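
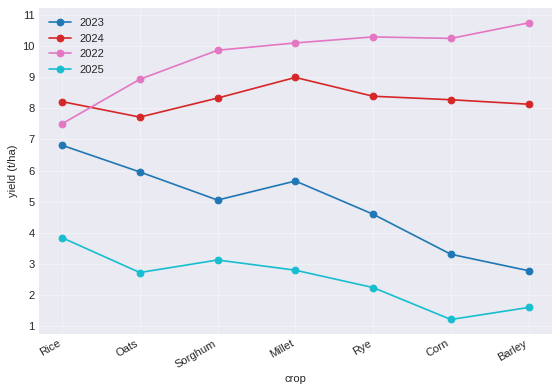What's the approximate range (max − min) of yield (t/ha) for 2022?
≈ 3

Max Barley ≈ 11, min Rice ≈ 8; range ≈ 3.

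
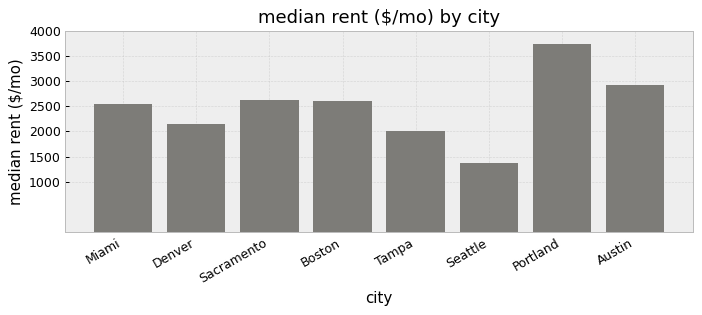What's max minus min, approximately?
Max Portland ≈ 3500, min Seattle ≈ 1500; range ≈ 2000.

≈ 2000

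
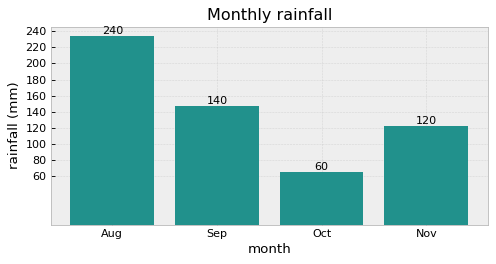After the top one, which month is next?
Sep

Top 3: Aug ≈ 240, Sep ≈ 140, Nov ≈ 120.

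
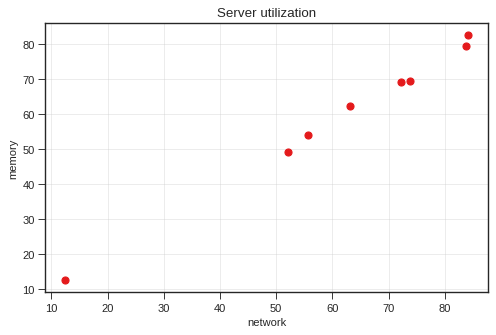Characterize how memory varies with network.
Points are positively correlated; strong (|r| ≈ 1.0).

positive, strong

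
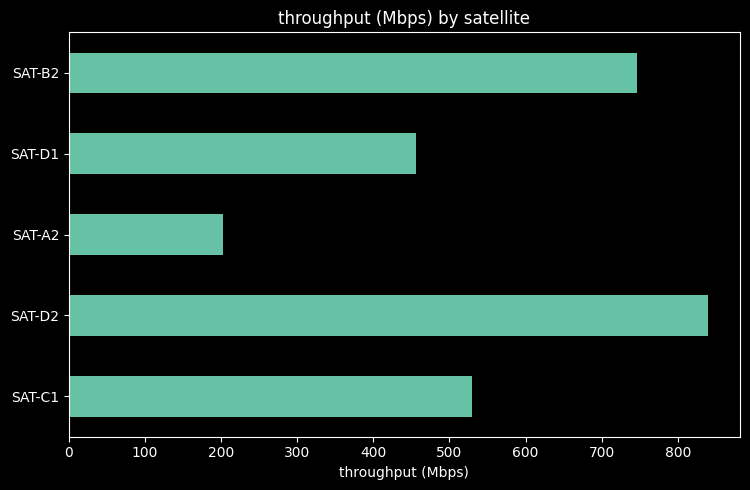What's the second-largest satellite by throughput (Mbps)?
SAT-B2

Top 3: SAT-D2 ≈ 800, SAT-B2 ≈ 700, SAT-C1 ≈ 500.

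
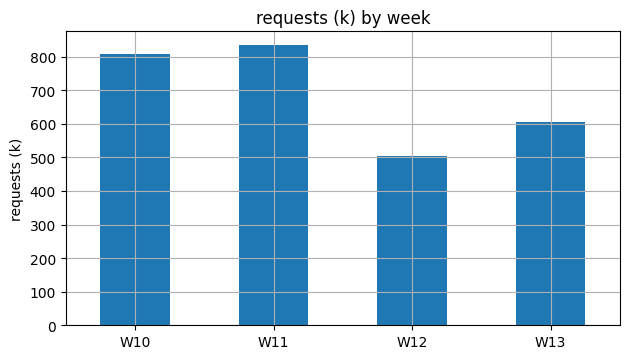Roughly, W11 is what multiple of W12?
≈ 1.6×

W11 ≈ 800, W12 ≈ 500; 800/500 ≈ 1.6.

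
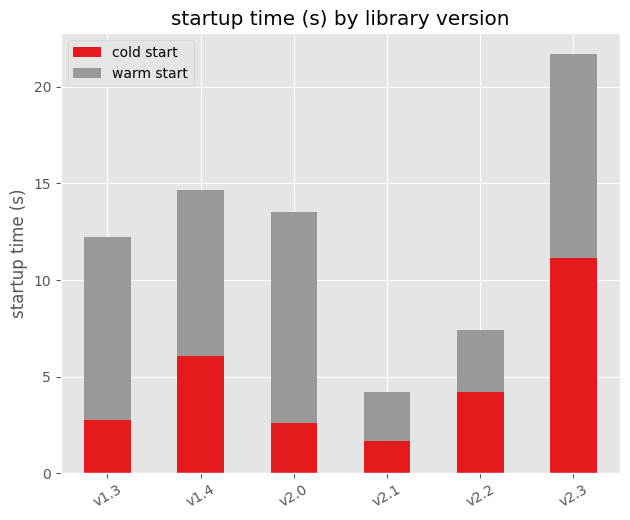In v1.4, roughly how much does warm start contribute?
warm start top ≈ 14, bottom ≈ 6; segment ≈ 8.

≈ 8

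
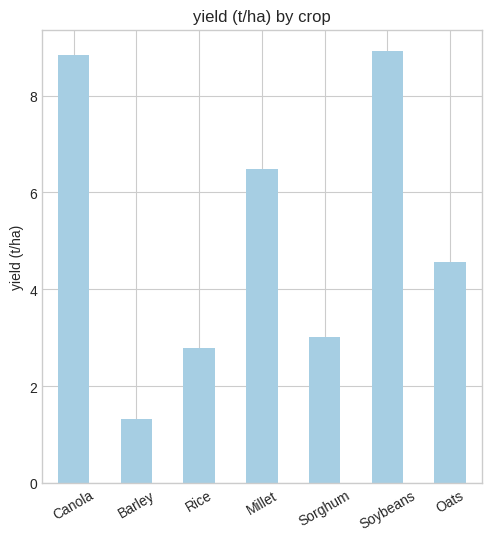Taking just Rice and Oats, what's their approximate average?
≈ 4

(3 + 5) / 2 ≈ 4.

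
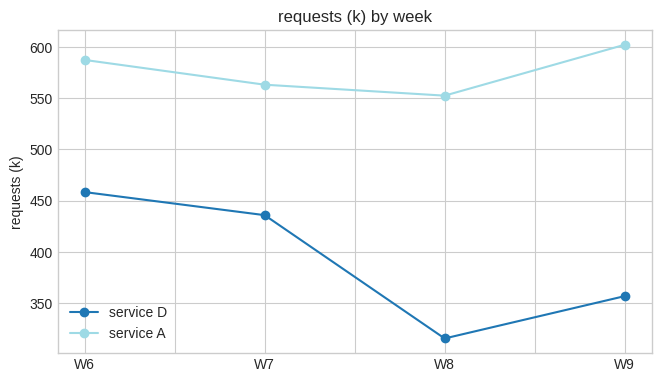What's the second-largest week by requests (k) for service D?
W7

Top 3 for service D: W6 ≈ 450, W7 ≈ 425, W9 ≈ 350.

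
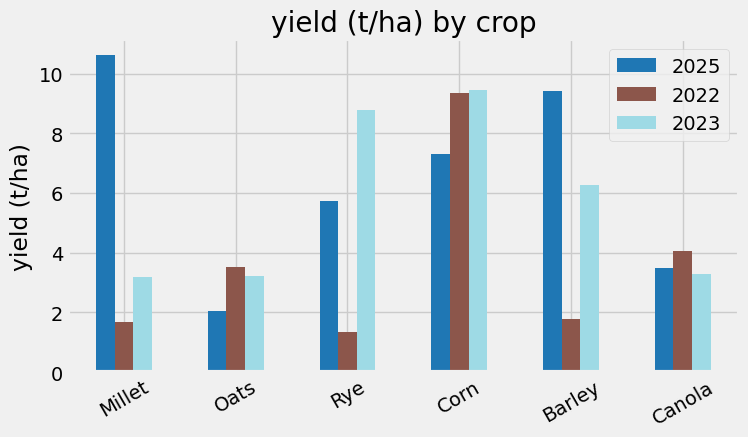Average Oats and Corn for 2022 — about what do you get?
(4 + 9) / 2 ≈ 6.

≈ 6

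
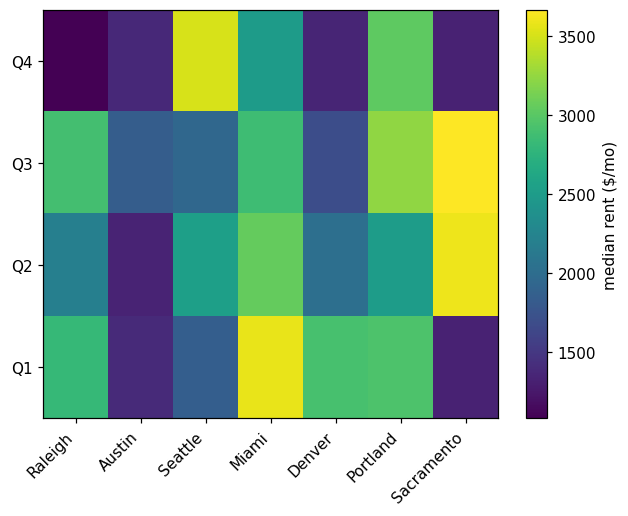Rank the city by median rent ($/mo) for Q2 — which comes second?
Miami

Top 3 for Q2: Sacramento ≈ 3500, Miami ≈ 3000, Seattle ≈ 2500.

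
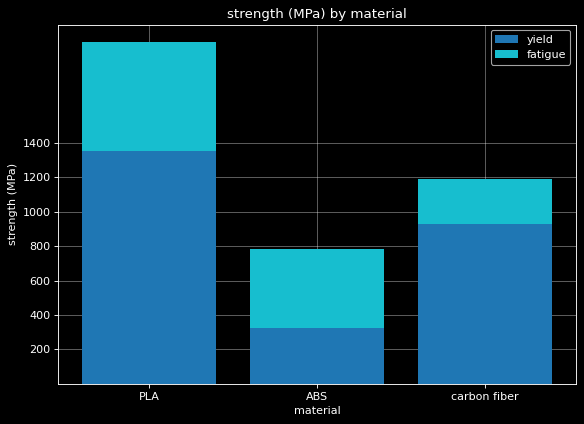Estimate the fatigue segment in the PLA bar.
fatigue top ≈ 2000, bottom ≈ 1400; segment ≈ 600.

≈ 600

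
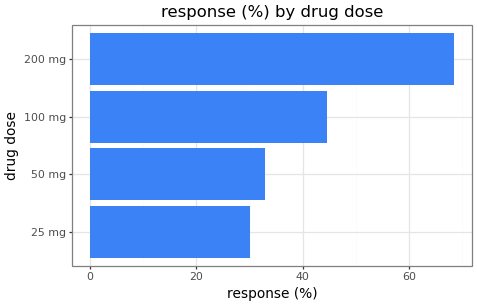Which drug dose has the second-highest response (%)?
100 mg

Top 3: 200 mg ≈ 70, 100 mg ≈ 40, 50 mg ≈ 30.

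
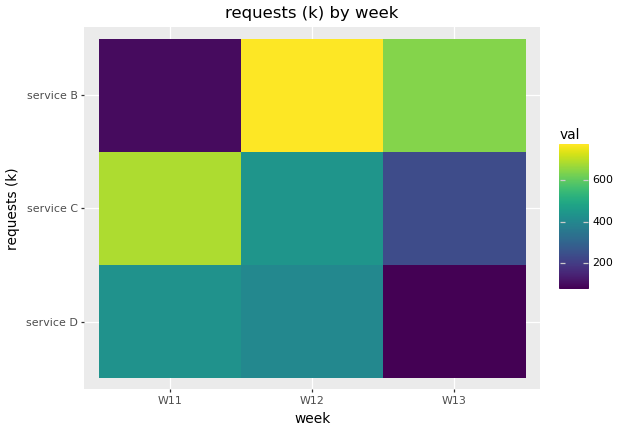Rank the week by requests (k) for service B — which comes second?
W13

Top 3 for service B: W12 ≈ 800, W13 ≈ 600, W11 ≈ 100.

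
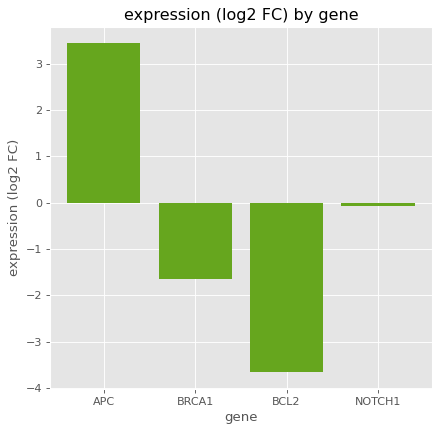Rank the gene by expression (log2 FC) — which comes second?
NOTCH1

Top 3: APC ≈ 3, NOTCH1 ≈ 0, BRCA1 ≈ -2.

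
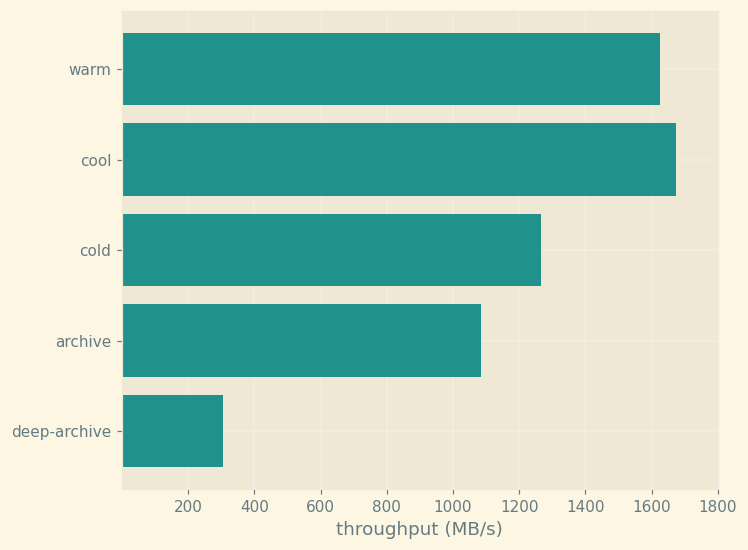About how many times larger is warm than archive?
warm ≈ 1600, archive ≈ 1000; 1600/1000 ≈ 1.6.

≈ 1.6×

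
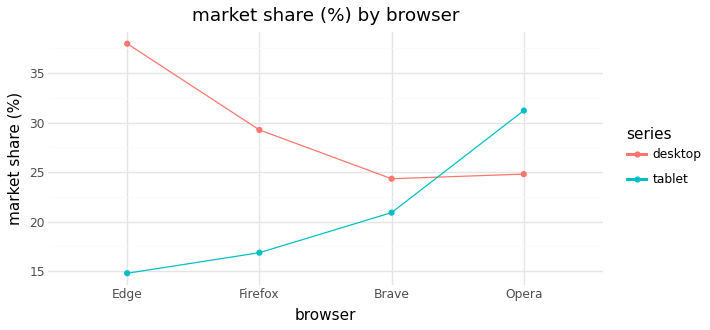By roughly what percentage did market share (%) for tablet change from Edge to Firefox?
Edge ≈ 14, Firefox ≈ 16; (16 − 14) / 14 ≈ +14.3%.

≈ +14.3%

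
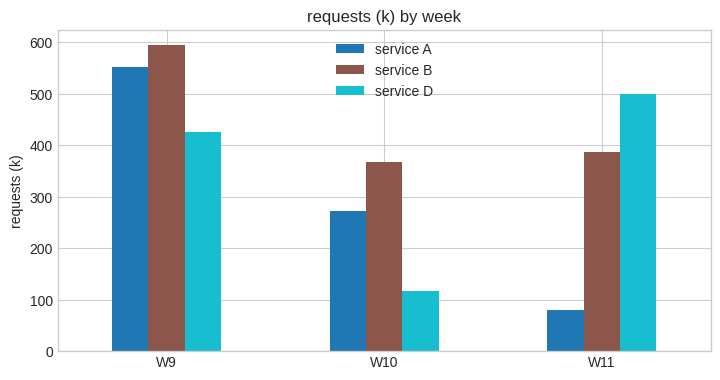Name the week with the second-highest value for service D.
Top 3 for service D: W11 ≈ 500, W9 ≈ 450, W10 ≈ 100.

W9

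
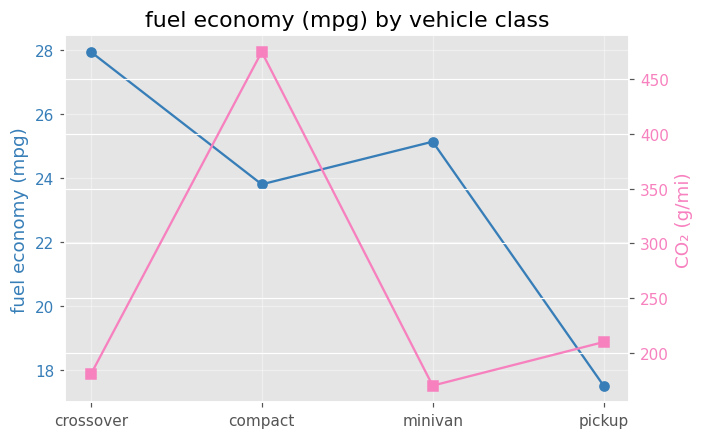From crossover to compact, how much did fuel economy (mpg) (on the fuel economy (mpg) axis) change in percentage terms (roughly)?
crossover ≈ 28, compact ≈ 24; (24 − 28) / 28 ≈ -14.3%.

≈ -14.3%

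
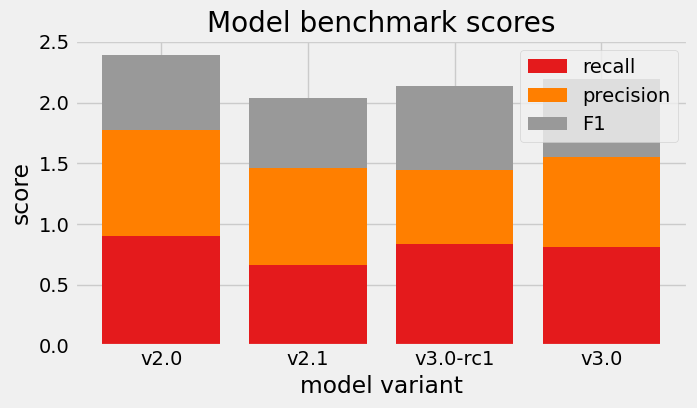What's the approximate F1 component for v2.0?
F1 top ≈ 2.4, bottom ≈ 1.8; segment ≈ 0.6.

≈ 0.6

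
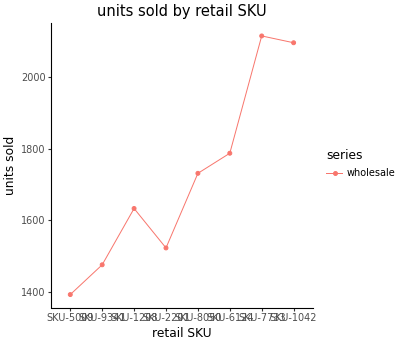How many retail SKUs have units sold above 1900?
2

Above 1900: SKU-7733, SKU-1042.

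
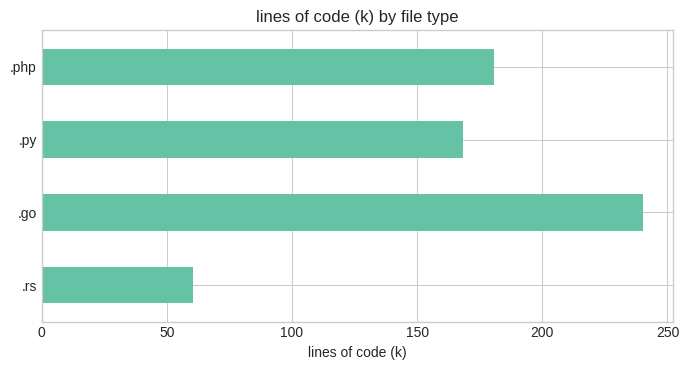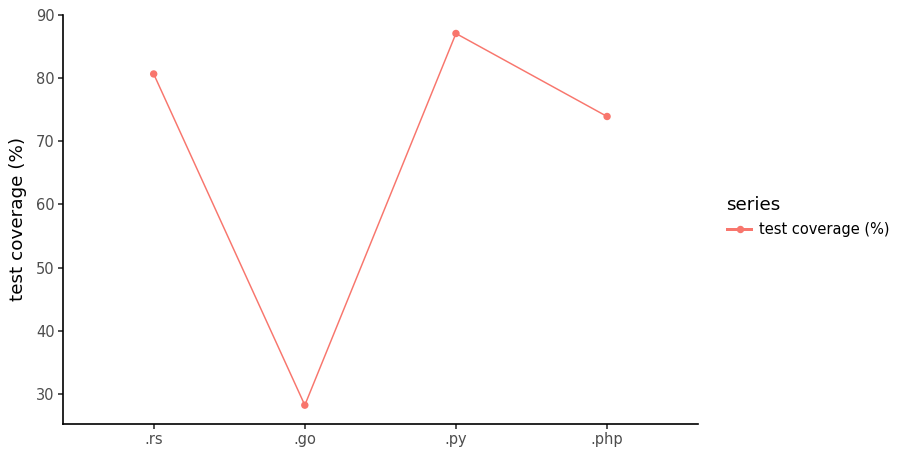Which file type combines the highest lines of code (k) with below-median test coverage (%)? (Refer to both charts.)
Chart 2 median test coverage (%) ≈ 80; below-median file types: .go, .php. Among those, .go has the highest lines of code (k) (≈ 250).

.go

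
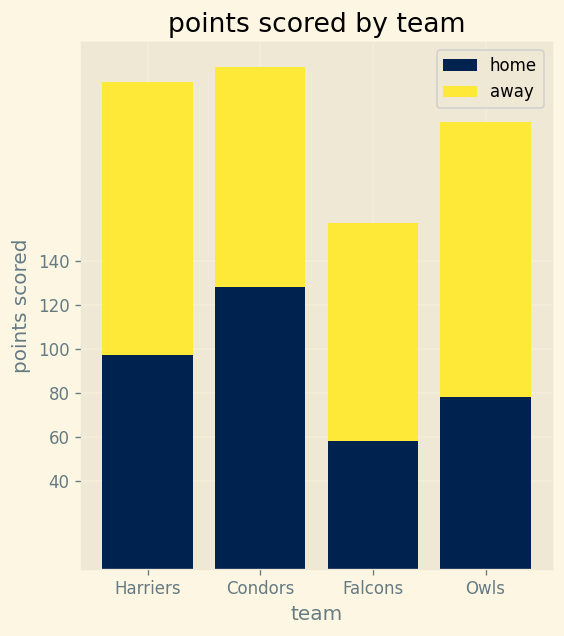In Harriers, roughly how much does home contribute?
home top ≈ 100, bottom ≈ 0; segment ≈ 100.

≈ 100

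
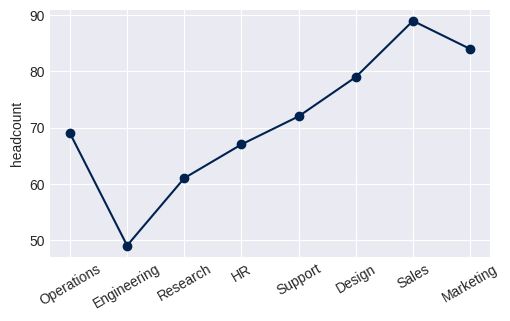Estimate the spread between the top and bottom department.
≈ 40

Max Sales ≈ 90, min Engineering ≈ 50; range ≈ 40.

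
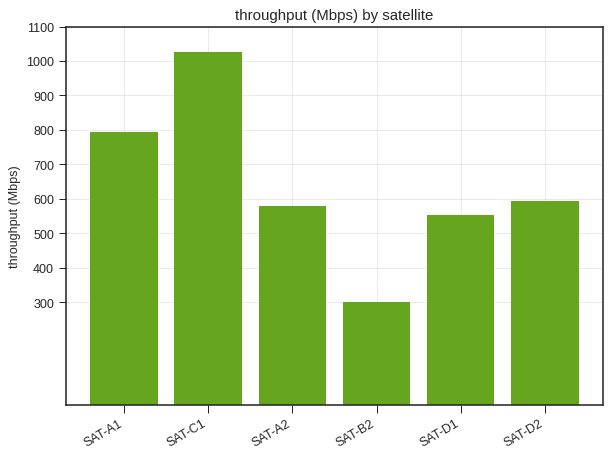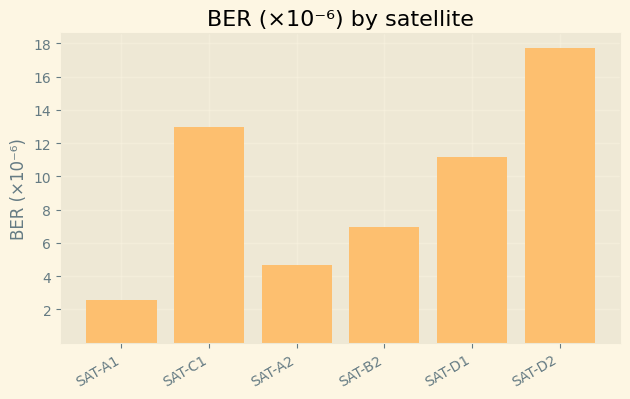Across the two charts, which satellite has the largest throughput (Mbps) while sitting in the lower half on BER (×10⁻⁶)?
SAT-A1

Chart 2 median BER (×10⁻⁶) ≈ 10; below-median satellites: SAT-A1, SAT-A2, SAT-B2. Among those, SAT-A1 has the highest throughput (Mbps) (≈ 800).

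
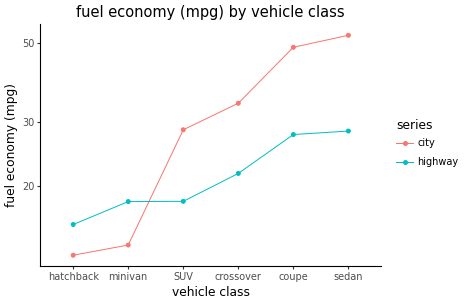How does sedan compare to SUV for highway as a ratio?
≈ 1.5×

sedan ≈ 30, SUV ≈ 20; 30/20 ≈ 1.5.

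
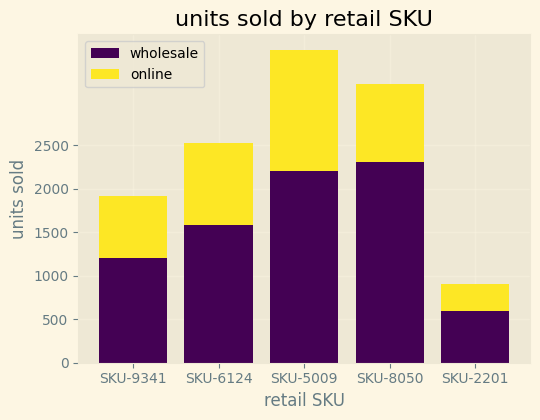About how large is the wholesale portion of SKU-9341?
≈ 1000

wholesale top ≈ 1000, bottom ≈ 0; segment ≈ 1000.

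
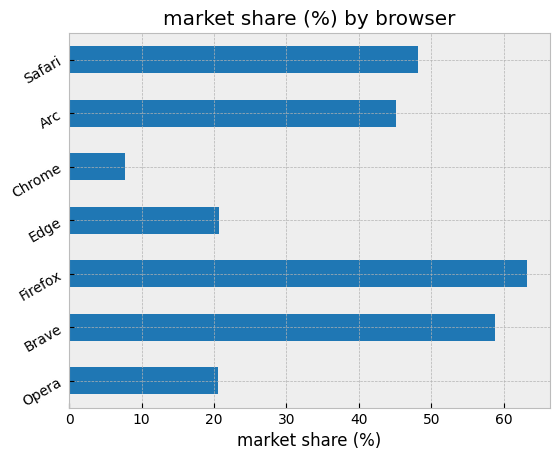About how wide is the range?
≈ 50

Max Firefox ≈ 60, min Chrome ≈ 10; range ≈ 50.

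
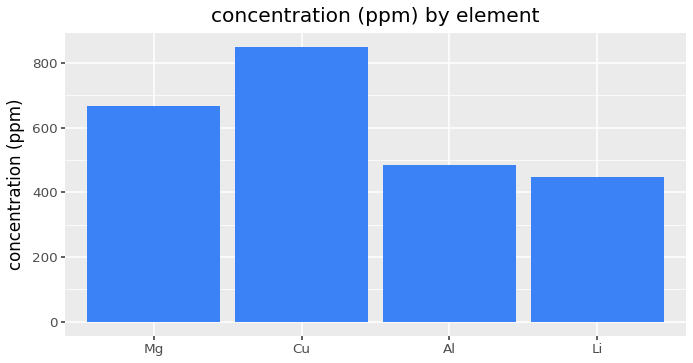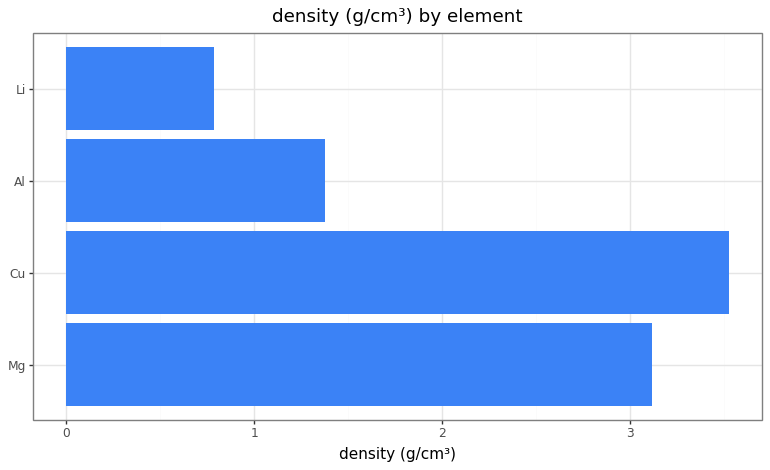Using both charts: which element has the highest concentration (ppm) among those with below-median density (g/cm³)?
Chart 2 median density (g/cm³) ≈ 2; below-median elements: Al, Li. Among those, Al has the highest concentration (ppm) (≈ 500).

Al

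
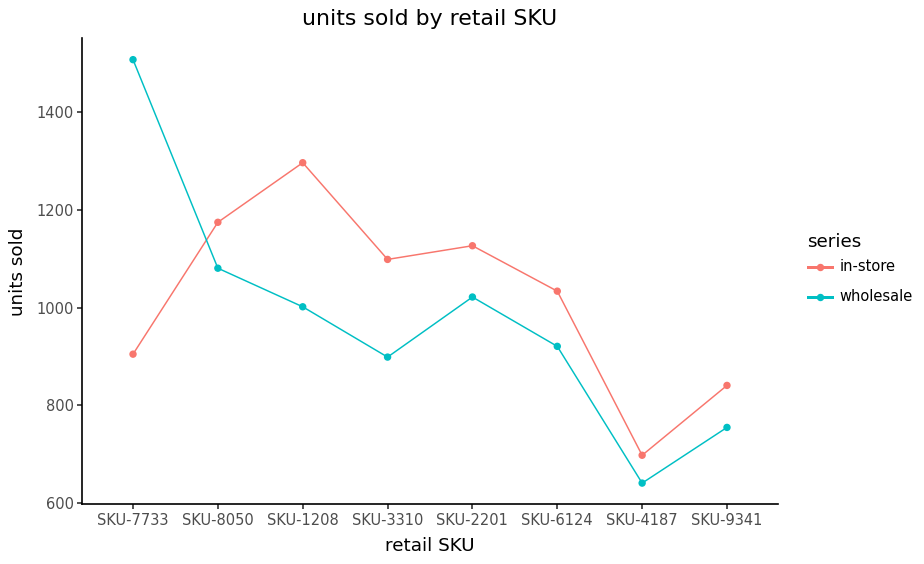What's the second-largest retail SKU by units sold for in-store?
SKU-8050

Top 3 for in-store: SKU-1208 ≈ 1300, SKU-8050 ≈ 1200, SKU-2201 ≈ 1100.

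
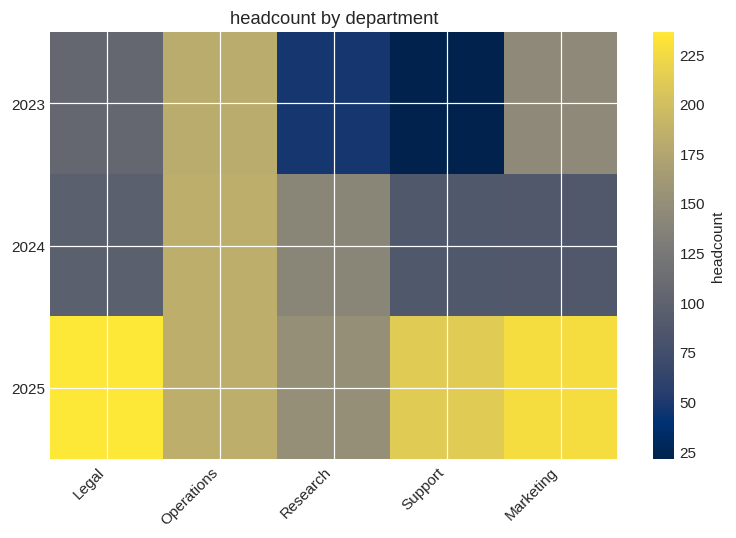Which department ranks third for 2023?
Legal

Top 4 for 2023: Operations ≈ 180, Marketing ≈ 140, Legal ≈ 100, Research ≈ 40.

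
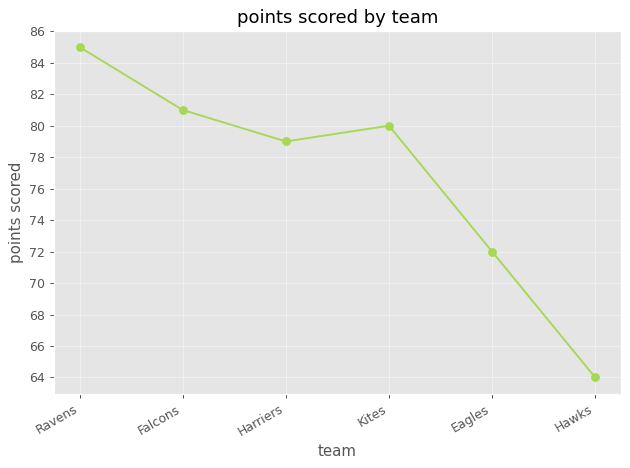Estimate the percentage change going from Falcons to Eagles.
≈ -10%

Falcons ≈ 80, Eagles ≈ 72; (72 − 80) / 80 ≈ -10%.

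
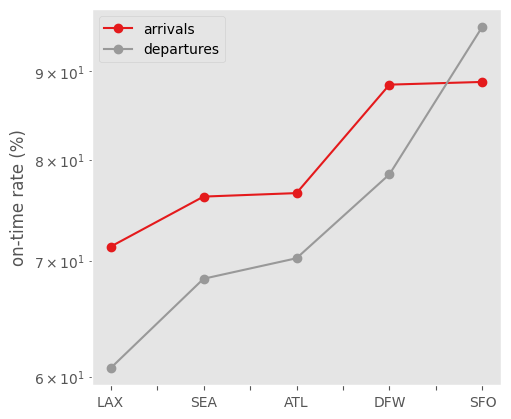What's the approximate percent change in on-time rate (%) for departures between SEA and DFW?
≈ +14.3%

SEA ≈ 70, DFW ≈ 80; (80 − 70) / 70 ≈ +14.3%.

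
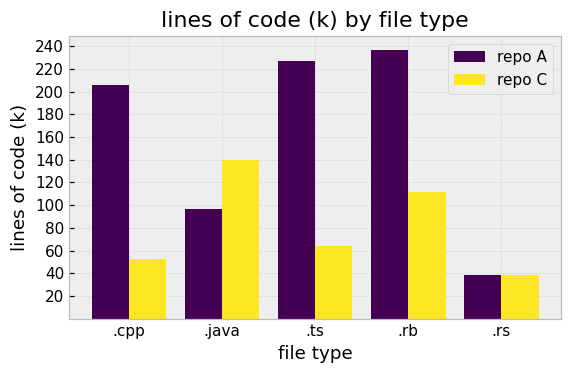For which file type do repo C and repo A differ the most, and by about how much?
.ts: repo C ≈ 60, repo A ≈ 220 → gap ≈ 160. Next-largest (.cpp) is only ≈ 140.

.ts, ≈ 160 k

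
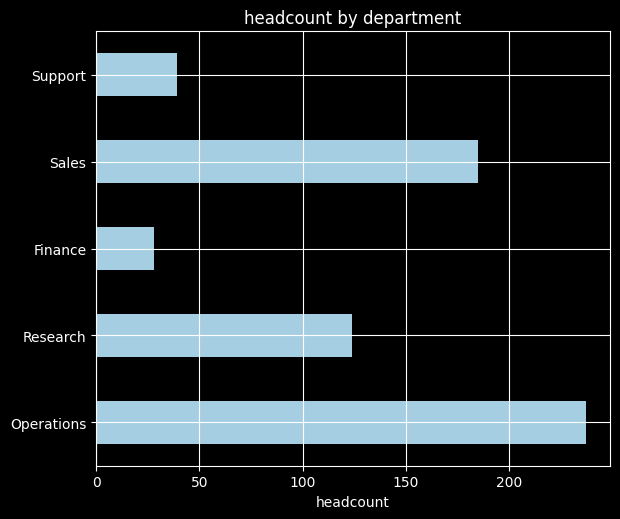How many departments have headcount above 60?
3

Above 60: Operations, Research, Sales.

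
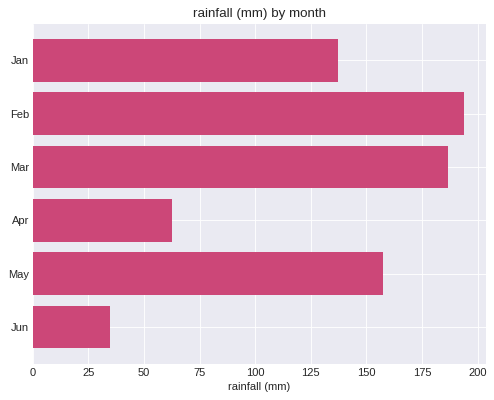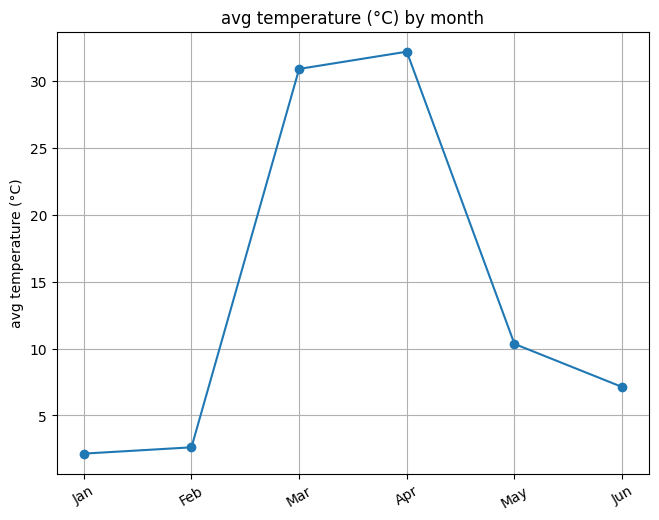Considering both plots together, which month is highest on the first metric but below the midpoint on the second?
Chart 2 median avg temperature (°C) ≈ 10; below-median months: Jan, Feb, Jun. Among those, Feb has the highest rainfall (mm) (≈ 200).

Feb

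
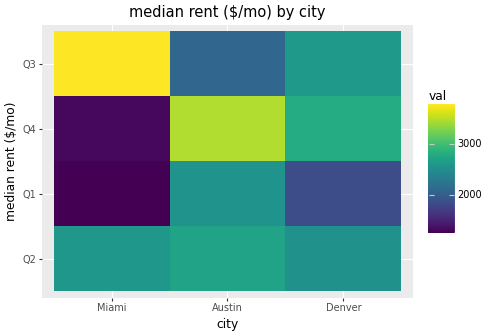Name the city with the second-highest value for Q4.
Top 3 for Q4: Austin ≈ 3500, Denver ≈ 3000, Miami ≈ 1500.

Denver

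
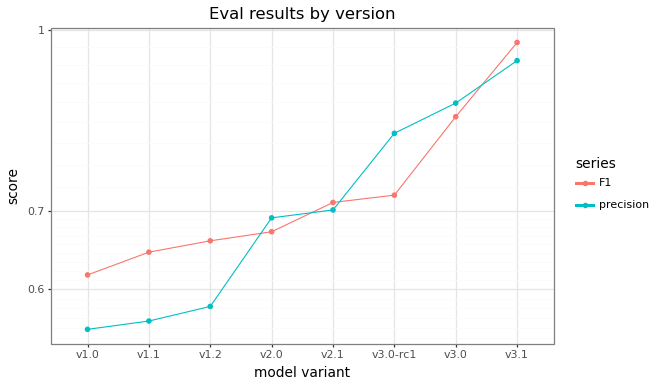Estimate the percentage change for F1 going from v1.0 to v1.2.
≈ +8.3%

v1.0 ≈ 0.60, v1.2 ≈ 0.65; (0.65 − 0.60) / 0.60 ≈ +8.3%.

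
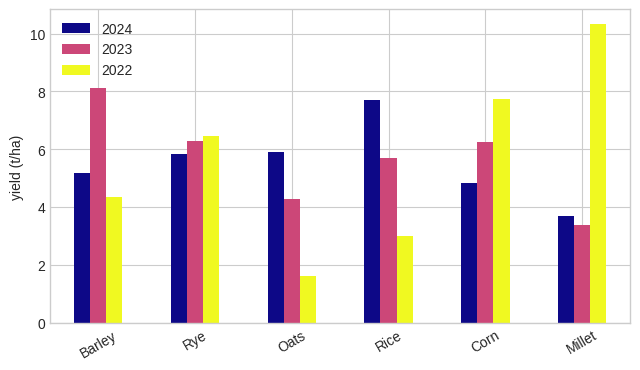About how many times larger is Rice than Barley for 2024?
Rice ≈ 8, Barley ≈ 5; 8/5 ≈ 1.6.

≈ 1.6×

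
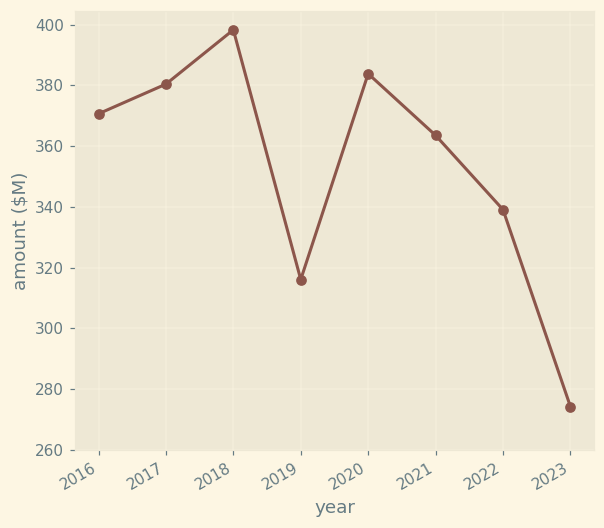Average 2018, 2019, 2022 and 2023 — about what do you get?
(400 + 320 + 340 + 280) / 4 ≈ 335.

≈ 335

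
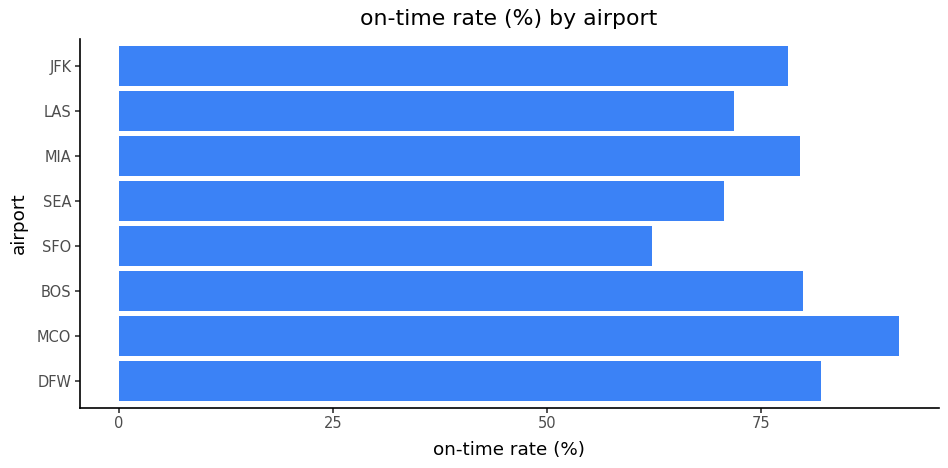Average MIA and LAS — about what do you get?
(80 + 70) / 2 ≈ 75.

≈ 75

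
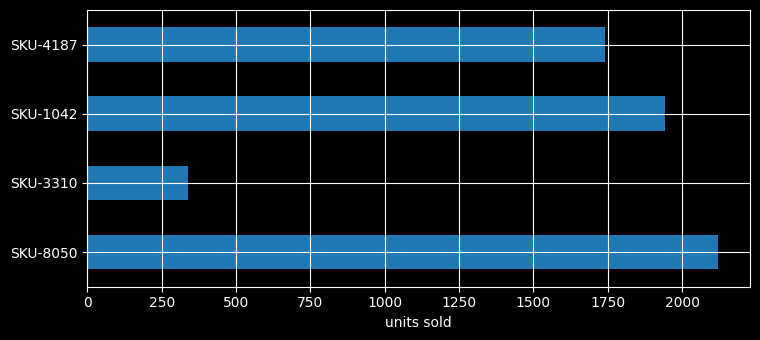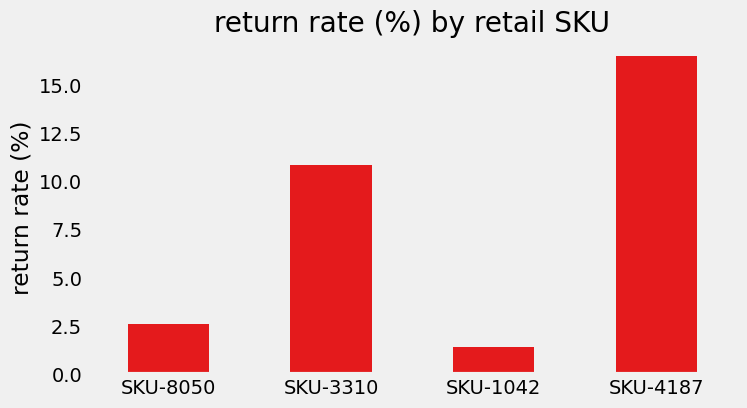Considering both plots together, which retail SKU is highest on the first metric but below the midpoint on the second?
Chart 2 median return rate (%) ≈ 6; below-median retail SKUs: SKU-8050, SKU-1042. Among those, SKU-8050 has the highest units sold (≈ 2200).

SKU-8050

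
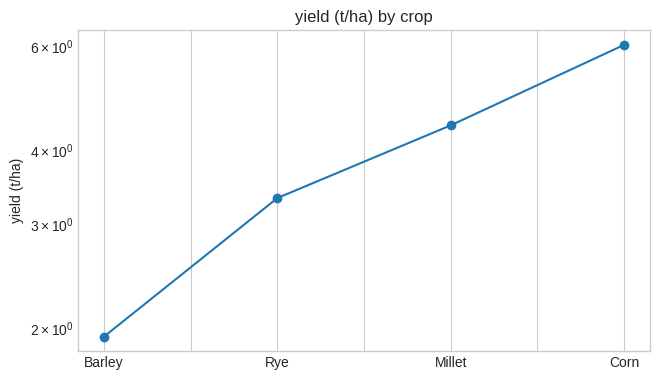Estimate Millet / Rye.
Millet ≈ 4.5, Rye ≈ 3.5; 4.5/3.5 ≈ 1.29.

≈ 1.29×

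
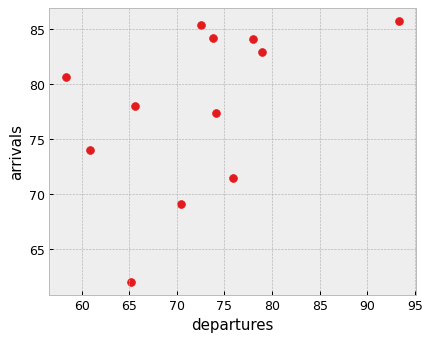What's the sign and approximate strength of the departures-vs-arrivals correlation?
positive, moderate

Points are positively correlated; moderate (|r| ≈ 0.5).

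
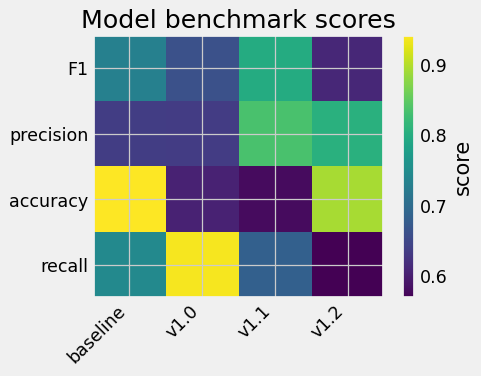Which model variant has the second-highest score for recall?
Top 3 for recall: v1.0 ≈ 0.95, baseline ≈ 0.75, v1.1 ≈ 0.70.

baseline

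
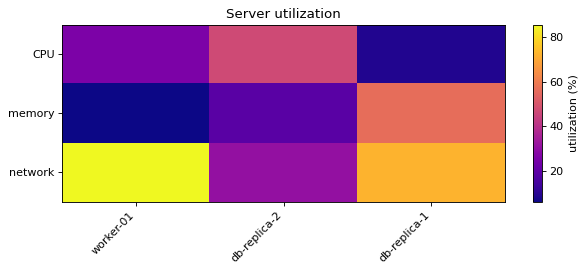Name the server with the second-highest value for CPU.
worker-01

Top 3 for CPU: db-replica-2 ≈ 50, worker-01 ≈ 30, db-replica-1 ≈ 10.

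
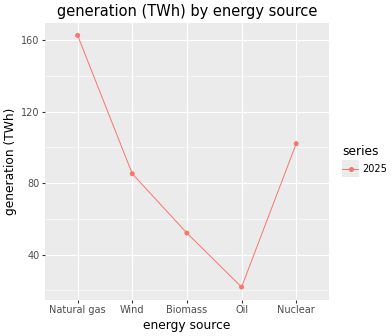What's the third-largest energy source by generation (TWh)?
Top 4: Natural gas ≈ 160, Nuclear ≈ 100, Wind ≈ 80, Biomass ≈ 60.

Wind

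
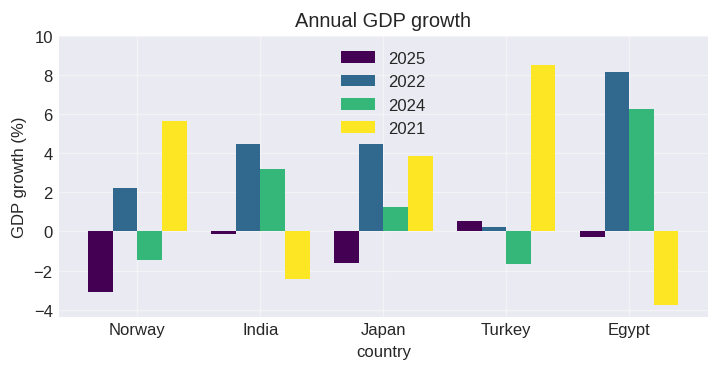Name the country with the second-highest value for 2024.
Top 3 for 2024: Egypt ≈ 6, India ≈ 4, Japan ≈ 2.

India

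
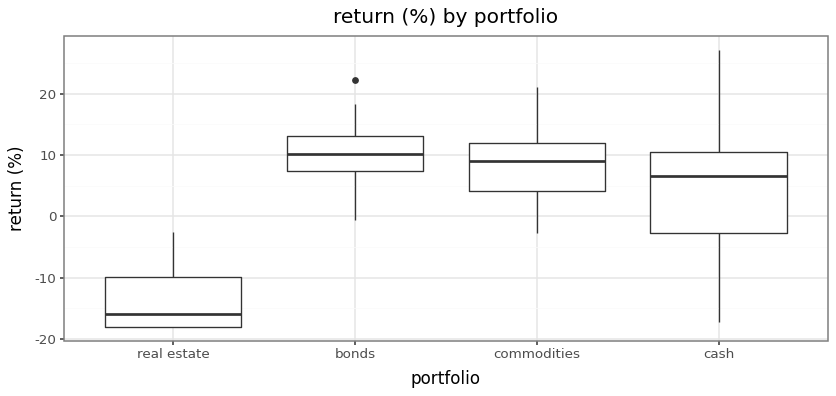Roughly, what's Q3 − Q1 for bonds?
≈ 6

Q3 ≈ 14, Q1 ≈ 8; IQR ≈ 6.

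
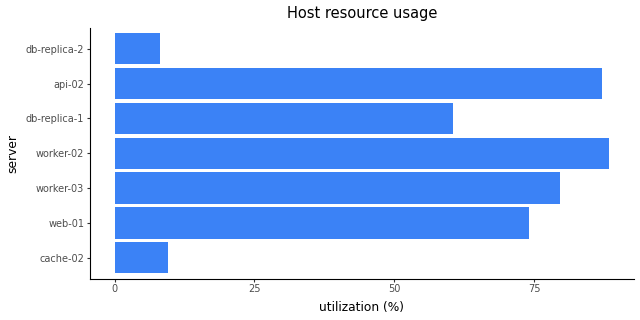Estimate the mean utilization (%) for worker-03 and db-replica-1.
≈ 70

(80 + 60) / 2 ≈ 70.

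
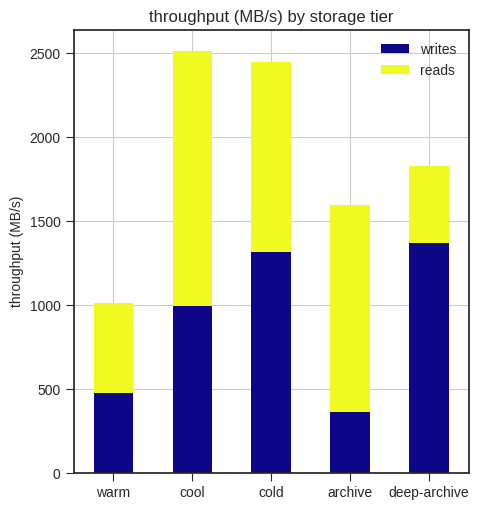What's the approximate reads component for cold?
≈ 1000

reads top ≈ 2500, bottom ≈ 1500; segment ≈ 1000.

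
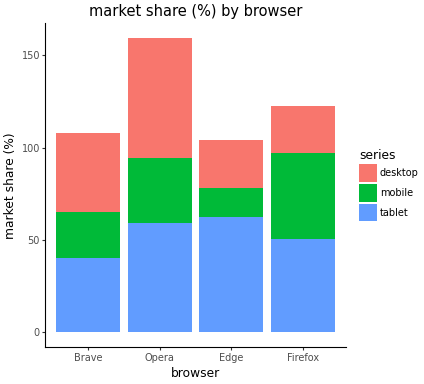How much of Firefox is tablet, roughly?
tablet top ≈ 60, bottom ≈ 0; segment ≈ 60.

≈ 60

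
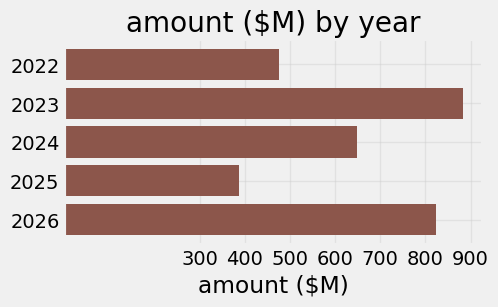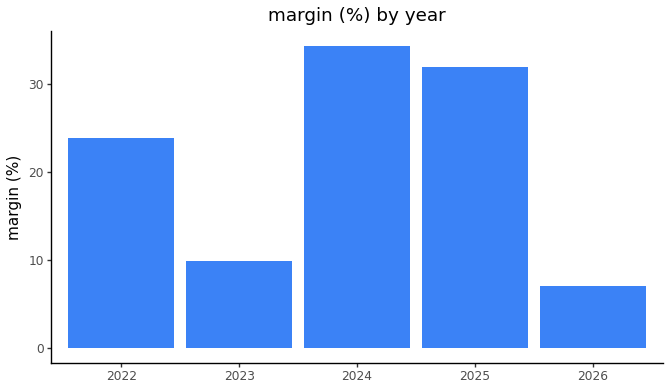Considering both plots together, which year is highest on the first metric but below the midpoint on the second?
2023

Chart 2 median margin (%) ≈ 25; below-median years: 2023, 2026. Among those, 2023 has the highest amount ($M) (≈ 900).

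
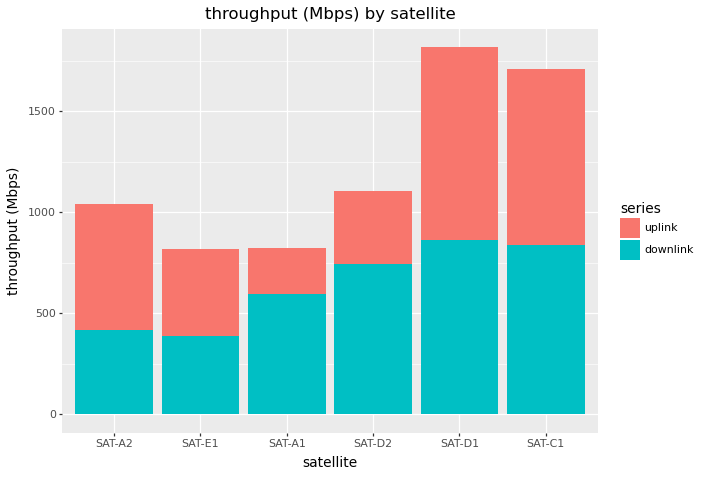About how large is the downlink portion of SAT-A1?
≈ 600

downlink top ≈ 600, bottom ≈ 0; segment ≈ 600.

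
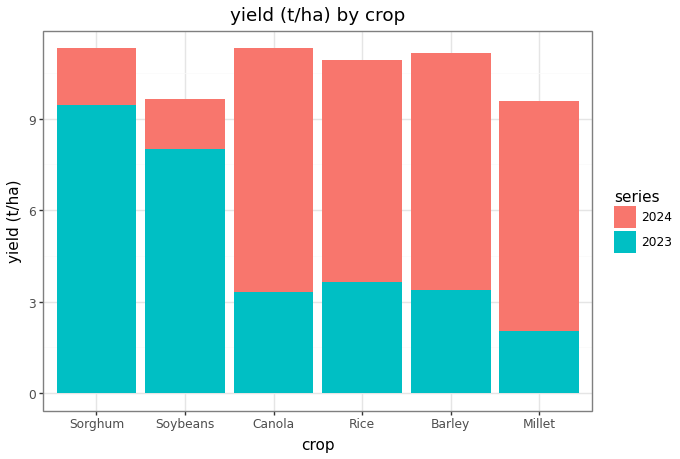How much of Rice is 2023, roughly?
≈ 4

2023 top ≈ 4, bottom ≈ 0; segment ≈ 4.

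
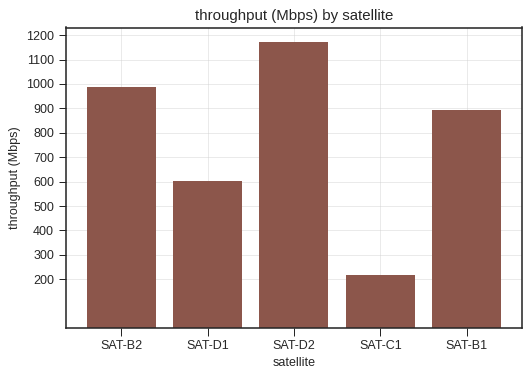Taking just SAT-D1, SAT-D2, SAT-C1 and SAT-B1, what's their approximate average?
≈ 725

(600 + 1200 + 200 + 900) / 4 ≈ 725.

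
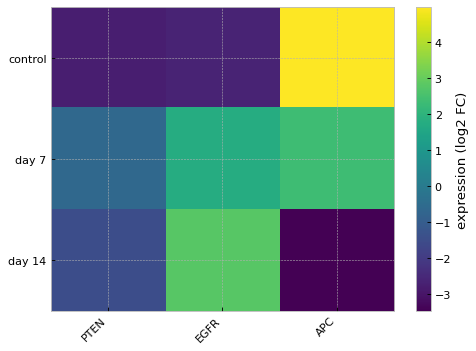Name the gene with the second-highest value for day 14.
PTEN

Top 3 for day 14: EGFR ≈ 3, PTEN ≈ -1, APC ≈ -3.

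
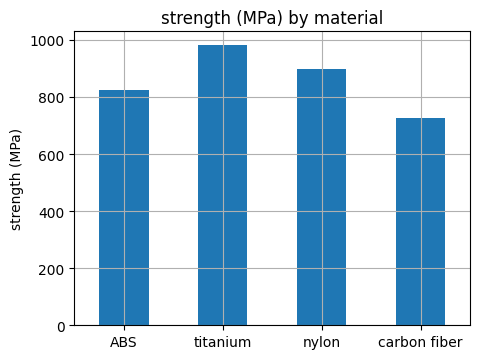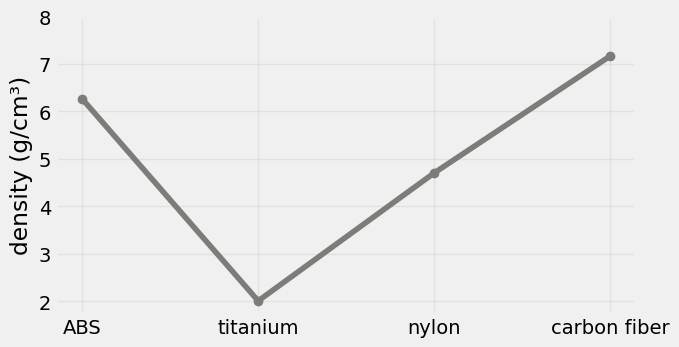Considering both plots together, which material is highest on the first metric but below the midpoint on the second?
titanium

Chart 2 median density (g/cm³) ≈ 5; below-median materials: titanium, nylon. Among those, titanium has the highest strength (MPa) (≈ 1000).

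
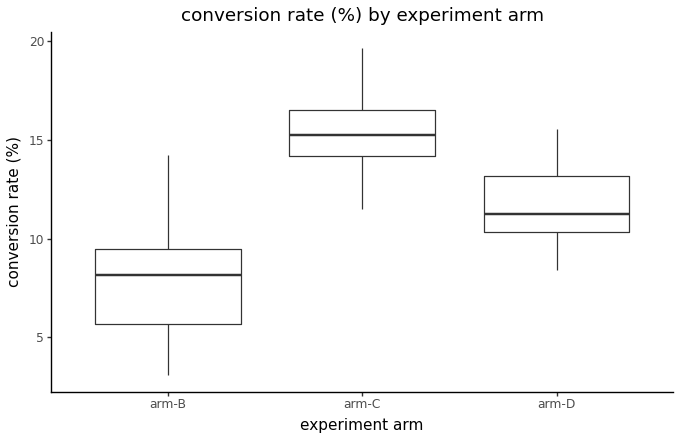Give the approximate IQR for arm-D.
Q3 ≈ 13, Q1 ≈ 10; IQR ≈ 3.

≈ 3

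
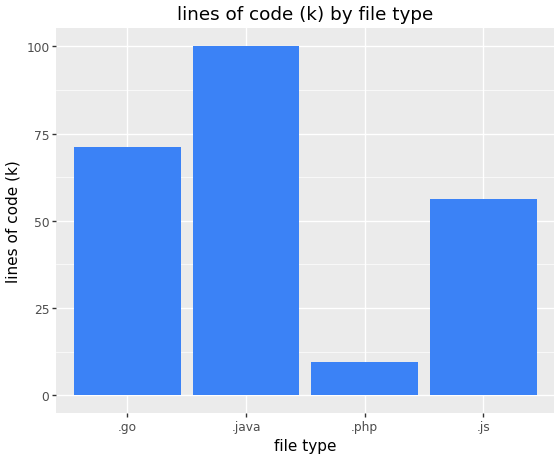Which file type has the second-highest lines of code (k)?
.go

Top 3: .java ≈ 100, .go ≈ 70, .js ≈ 60.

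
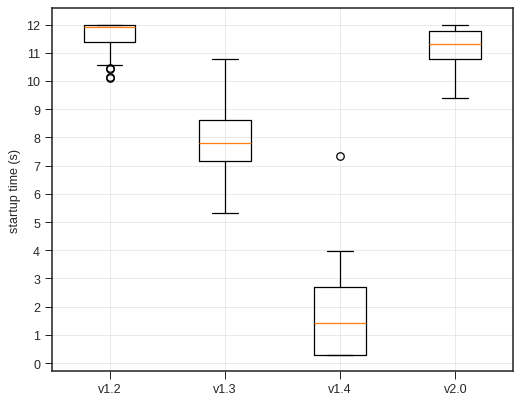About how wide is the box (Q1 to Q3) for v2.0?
Q3 ≈ 12, Q1 ≈ 11; IQR ≈ 1.

≈ 1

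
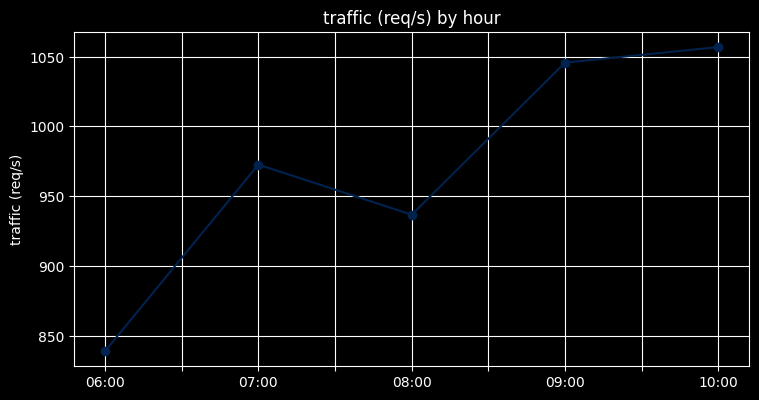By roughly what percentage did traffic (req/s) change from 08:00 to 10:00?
≈ +12.8%

08:00 ≈ 940, 10:00 ≈ 1060; (1060 − 940) / 940 ≈ +12.8%.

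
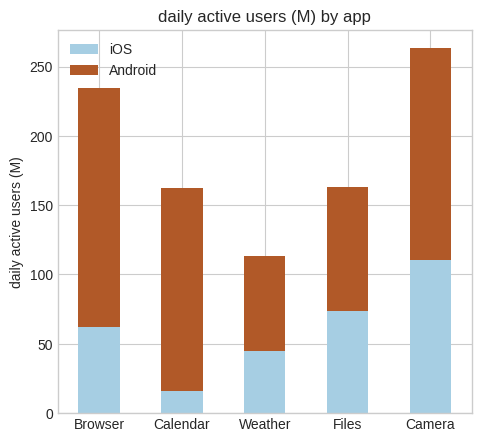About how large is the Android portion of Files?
Android top ≈ 175, bottom ≈ 75; segment ≈ 100.

≈ 100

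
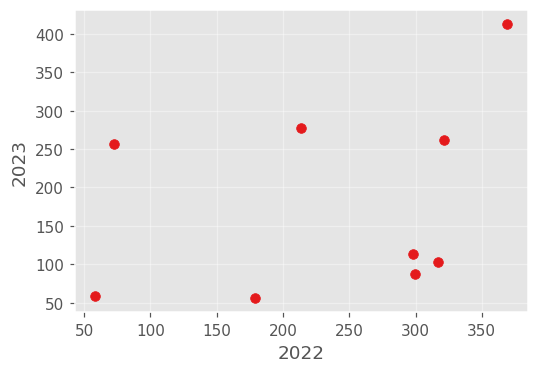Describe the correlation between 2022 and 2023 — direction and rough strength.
positive, weak

Points are positively correlated; weak (|r| ≈ 0.3).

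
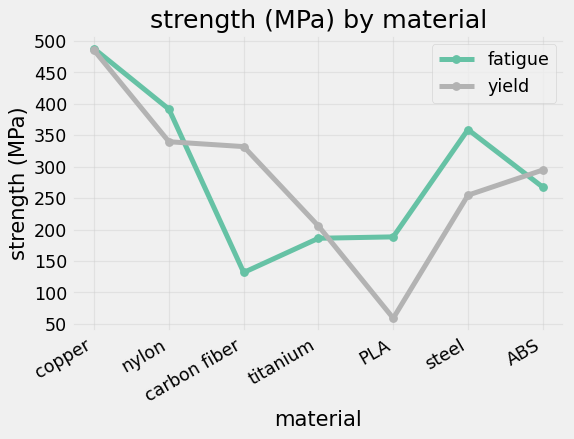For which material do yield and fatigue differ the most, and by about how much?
carbon fiber, ≈ 200 MPa

carbon fiber: yield ≈ 350, fatigue ≈ 150 → gap ≈ 200. Next-largest (PLA) is only ≈ 150.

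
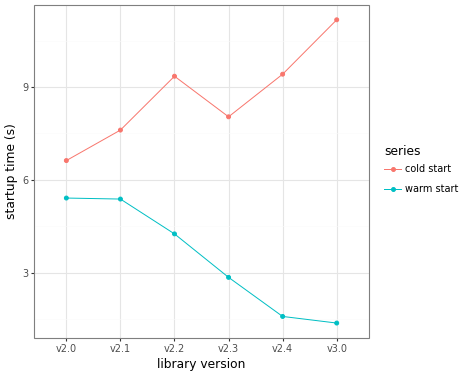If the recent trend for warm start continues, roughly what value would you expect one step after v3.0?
≈ 0

Last three: 3, 2, 1 → slope ≈ -1/step → next ≈ 0.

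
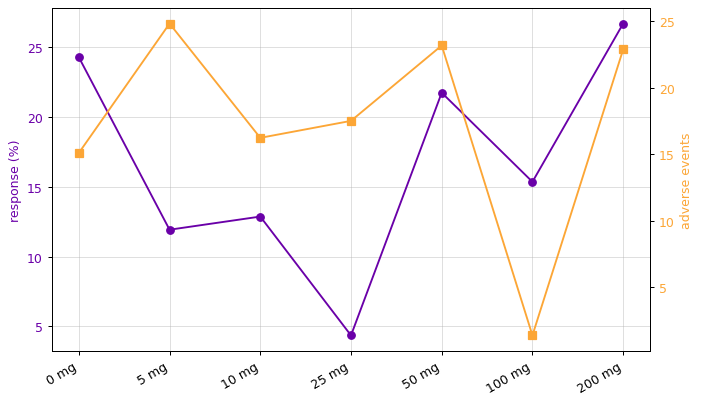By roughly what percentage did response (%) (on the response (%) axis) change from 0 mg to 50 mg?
≈ -8.3%

0 mg ≈ 24, 50 mg ≈ 22; (22 − 24) / 24 ≈ -8.3%.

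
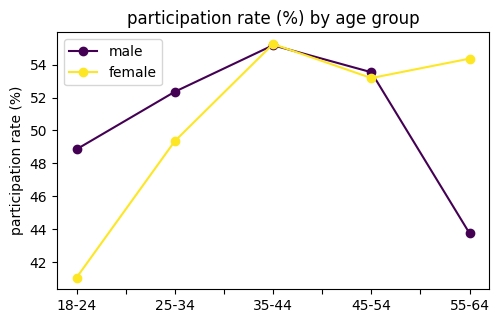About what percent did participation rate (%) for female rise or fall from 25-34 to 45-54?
25-34 ≈ 50, 45-54 ≈ 54; (54 − 50) / 50 ≈ +8%.

≈ +8%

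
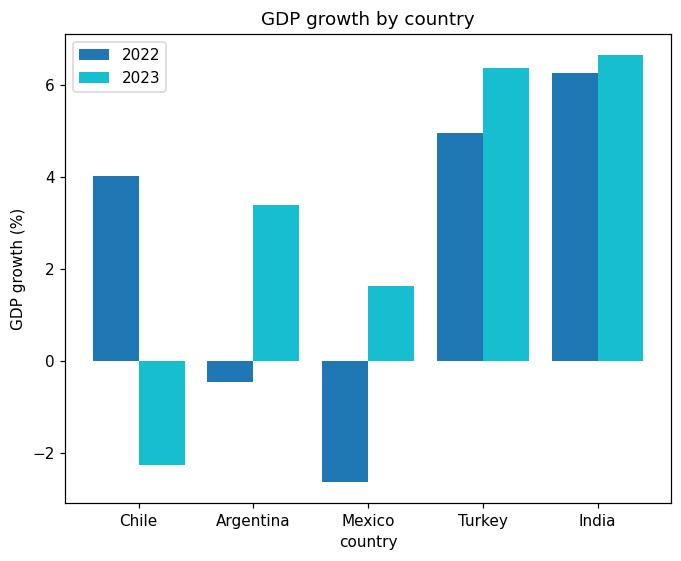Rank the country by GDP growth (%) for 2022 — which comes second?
Turkey

Top 3 for 2022: India ≈ 6, Turkey ≈ 5, Chile ≈ 4.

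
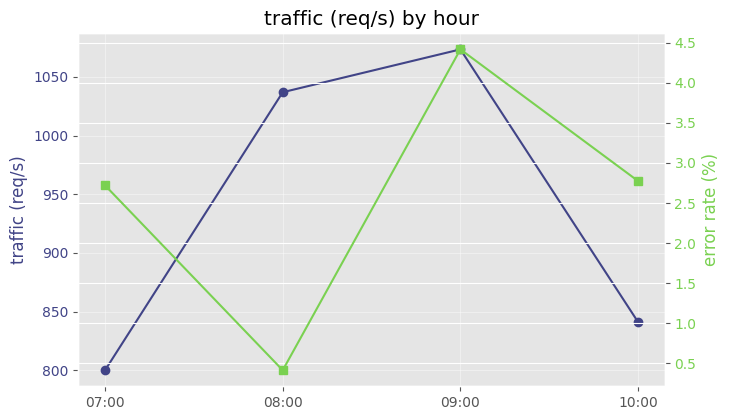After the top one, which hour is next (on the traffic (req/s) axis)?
Top 3 (on the traffic (req/s) axis): 09:00 ≈ 1075, 08:00 ≈ 1025, 10:00 ≈ 850.

08:00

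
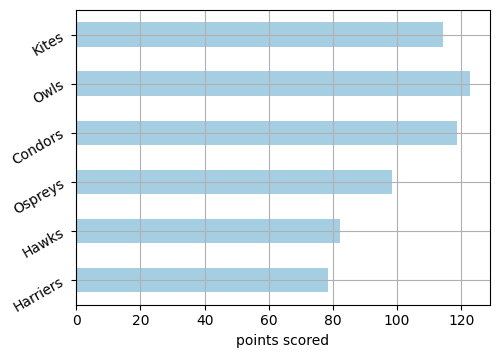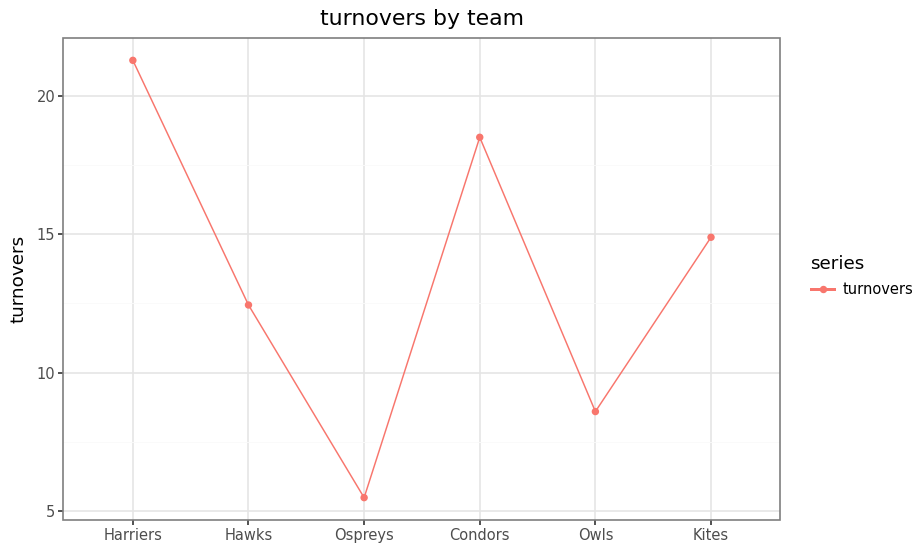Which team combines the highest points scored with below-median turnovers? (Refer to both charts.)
Chart 2 median turnovers ≈ 14; below-median teams: Hawks, Ospreys, Owls. Among those, Owls has the highest points scored (≈ 120).

Owls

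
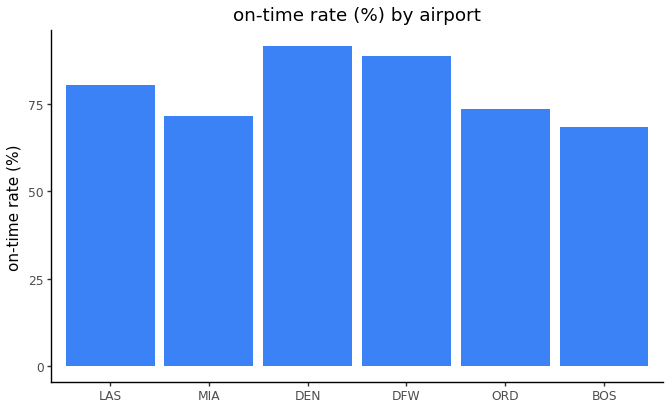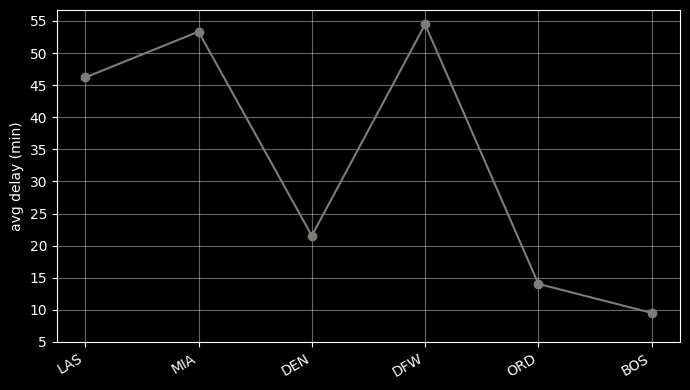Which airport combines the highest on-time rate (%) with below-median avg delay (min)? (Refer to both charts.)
DEN

Chart 2 median avg delay (min) ≈ 35; below-median airports: DEN, ORD, BOS. Among those, DEN has the highest on-time rate (%) (≈ 90).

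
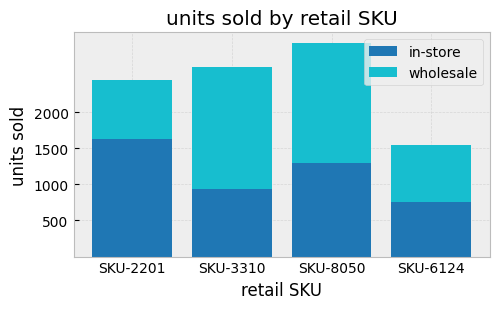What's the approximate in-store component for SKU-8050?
≈ 1500

in-store top ≈ 1500, bottom ≈ 0; segment ≈ 1500.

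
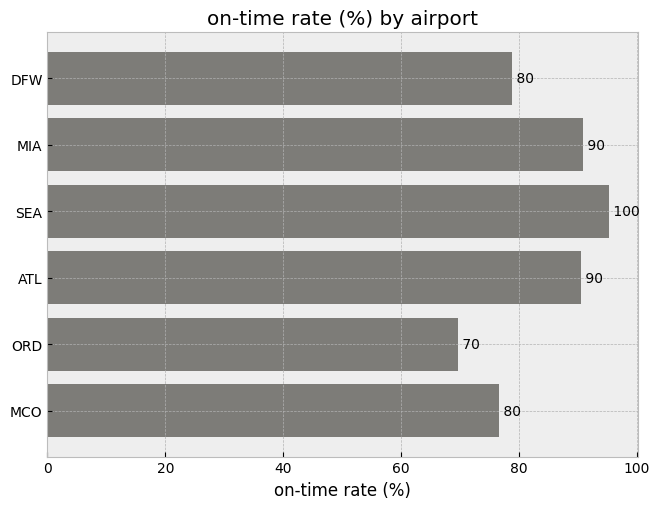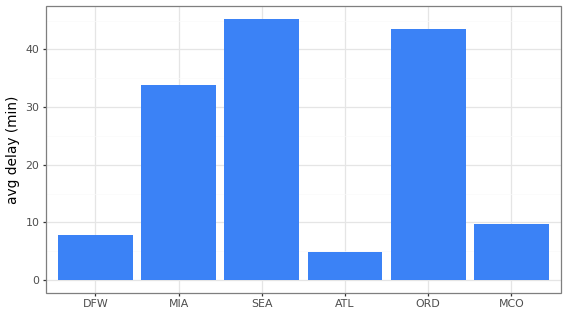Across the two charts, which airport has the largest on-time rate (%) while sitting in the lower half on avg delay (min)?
ATL

Chart 2 median avg delay (min) ≈ 20; below-median airports: DFW, ATL, MCO. Among those, ATL has the highest on-time rate (%) (≈ 90).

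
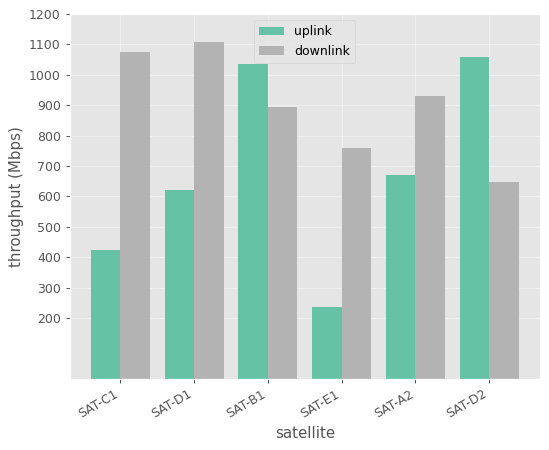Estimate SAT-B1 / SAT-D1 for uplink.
≈ 1.67×

SAT-B1 ≈ 1000, SAT-D1 ≈ 600; 1000/600 ≈ 1.67.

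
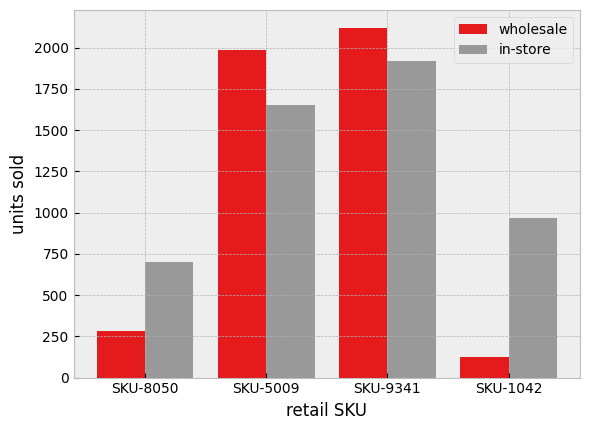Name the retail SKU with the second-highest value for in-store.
Top 3 for in-store: SKU-9341 ≈ 2000, SKU-5009 ≈ 1600, SKU-1042 ≈ 1000.

SKU-5009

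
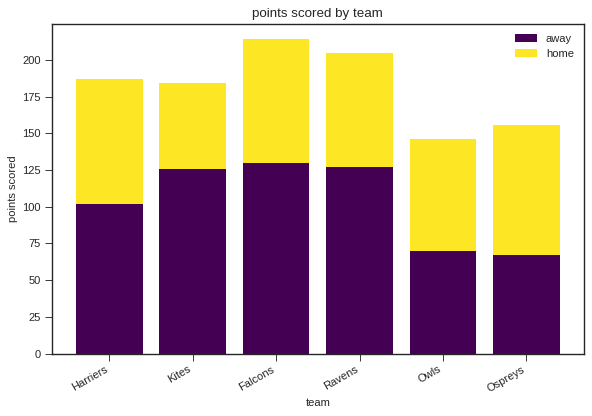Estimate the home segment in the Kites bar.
≈ 60

home top ≈ 180, bottom ≈ 120; segment ≈ 60.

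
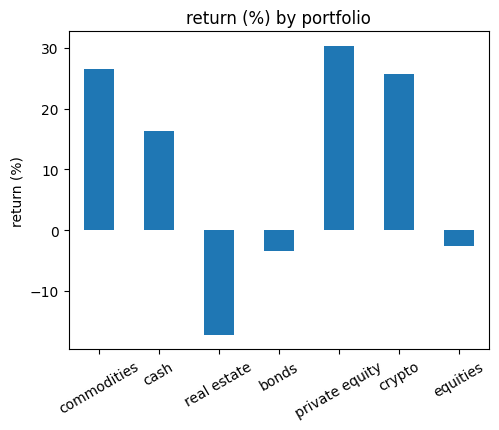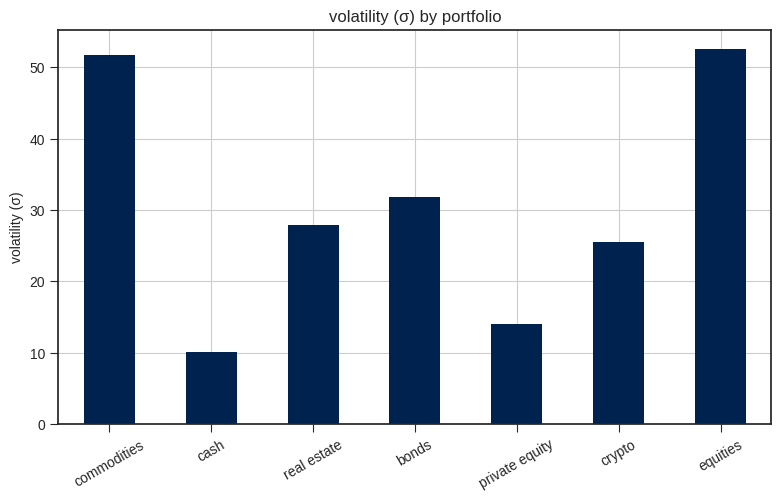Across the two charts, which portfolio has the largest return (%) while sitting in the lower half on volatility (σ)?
private equity

Chart 2 median volatility (σ) ≈ 30; below-median portfolios: cash, private equity, crypto. Among those, private equity has the highest return (%) (≈ 30).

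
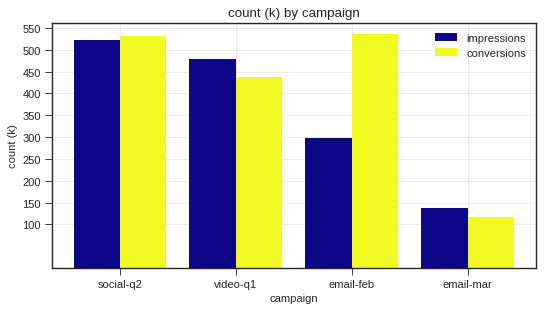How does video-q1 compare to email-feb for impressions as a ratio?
video-q1 ≈ 500, email-feb ≈ 300; 500/300 ≈ 1.67.

≈ 1.67×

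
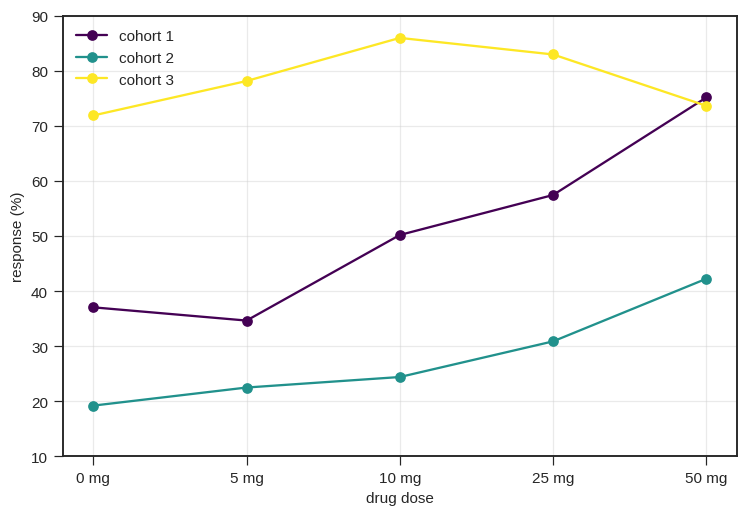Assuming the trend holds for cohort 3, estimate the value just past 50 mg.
Last three: 90, 80, 70 → slope ≈ -10/step → next ≈ 60.

≈ 60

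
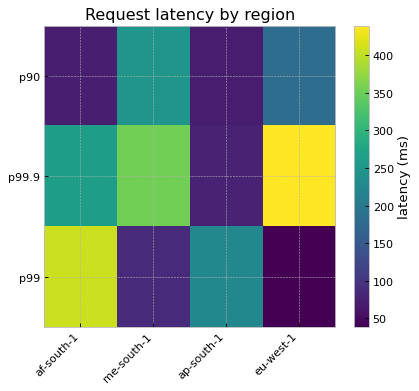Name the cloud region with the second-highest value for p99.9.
Top 3 for p99.9: eu-west-1 ≈ 450, me-south-1 ≈ 350, af-south-1 ≈ 250.

me-south-1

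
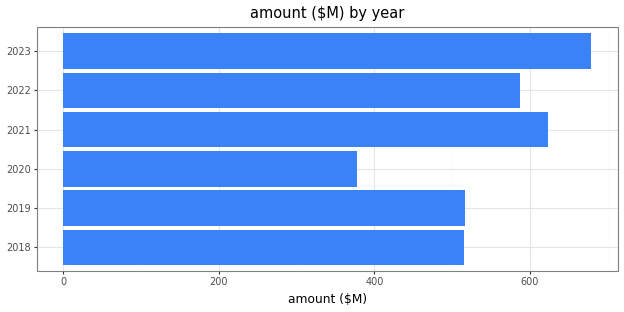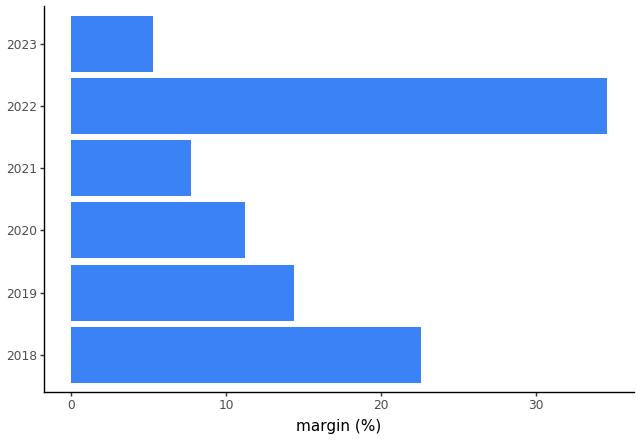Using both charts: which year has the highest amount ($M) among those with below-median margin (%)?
Chart 2 median margin (%) ≈ 15; below-median years: 2020, 2021, 2023. Among those, 2023 has the highest amount ($M) (≈ 700).

2023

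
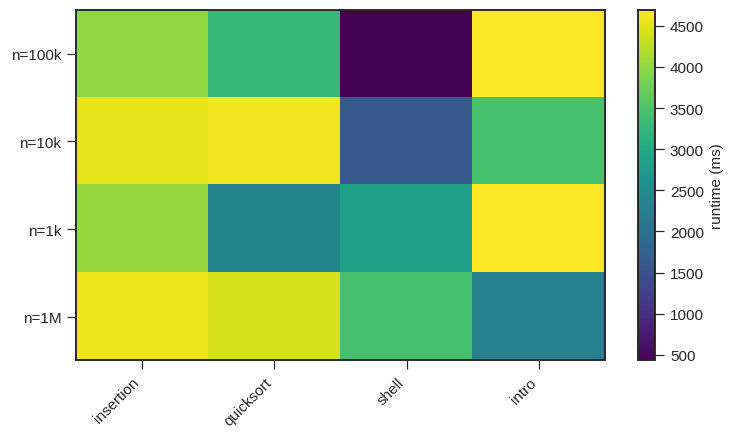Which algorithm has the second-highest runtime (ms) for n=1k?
Top 3 for n=1k: intro ≈ 4500, insertion ≈ 4000, shell ≈ 3000.

insertion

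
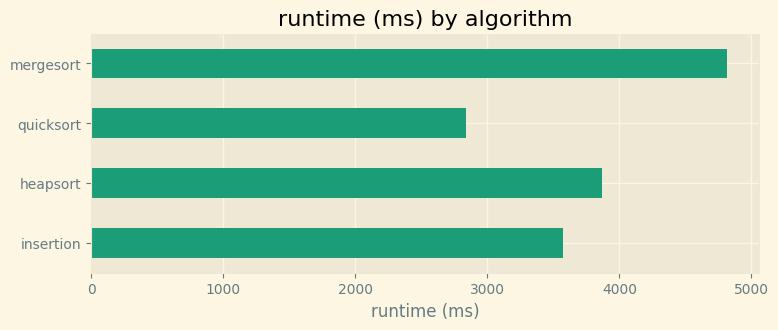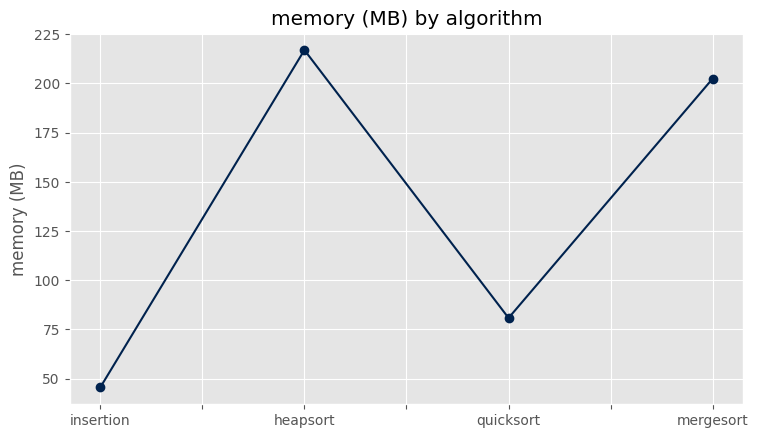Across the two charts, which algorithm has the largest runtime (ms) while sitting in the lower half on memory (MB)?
insertion

Chart 2 median memory (MB) ≈ 140; below-median algorithms: insertion, quicksort. Among those, insertion has the highest runtime (ms) (≈ 3500).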